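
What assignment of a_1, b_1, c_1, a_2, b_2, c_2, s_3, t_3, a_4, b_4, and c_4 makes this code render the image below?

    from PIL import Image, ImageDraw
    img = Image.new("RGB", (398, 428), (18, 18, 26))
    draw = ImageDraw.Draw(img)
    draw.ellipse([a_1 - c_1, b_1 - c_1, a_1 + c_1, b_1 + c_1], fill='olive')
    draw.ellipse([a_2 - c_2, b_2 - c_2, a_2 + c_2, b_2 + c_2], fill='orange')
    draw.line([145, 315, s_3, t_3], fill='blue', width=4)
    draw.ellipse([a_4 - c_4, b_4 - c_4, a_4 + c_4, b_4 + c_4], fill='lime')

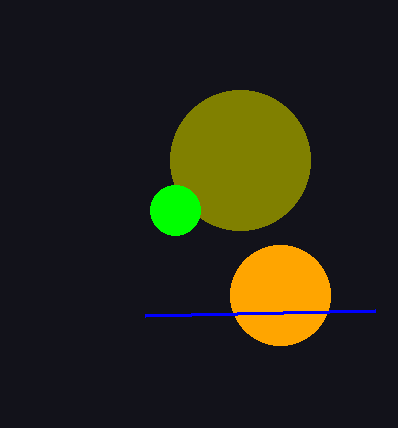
a_1 = 240; b_1 = 160; c_1 = 70; a_2 = 280; b_2 = 295; c_2 = 50; s_3 = 375; t_3 = 310; a_4 = 175; b_4 = 210; c_4 = 25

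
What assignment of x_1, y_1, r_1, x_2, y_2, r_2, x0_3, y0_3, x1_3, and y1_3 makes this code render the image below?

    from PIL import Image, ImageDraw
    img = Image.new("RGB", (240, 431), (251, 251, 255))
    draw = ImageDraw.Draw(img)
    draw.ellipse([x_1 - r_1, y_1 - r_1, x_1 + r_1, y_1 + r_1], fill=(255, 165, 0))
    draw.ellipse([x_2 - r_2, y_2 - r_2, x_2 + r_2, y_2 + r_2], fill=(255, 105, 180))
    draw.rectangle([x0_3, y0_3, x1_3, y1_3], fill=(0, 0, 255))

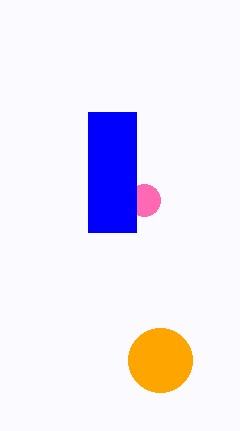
x_1 = 160, y_1 = 360, r_1 = 32, x_2 = 144, y_2 = 200, r_2 = 16, x0_3 = 88, y0_3 = 112, x1_3 = 136, y1_3 = 232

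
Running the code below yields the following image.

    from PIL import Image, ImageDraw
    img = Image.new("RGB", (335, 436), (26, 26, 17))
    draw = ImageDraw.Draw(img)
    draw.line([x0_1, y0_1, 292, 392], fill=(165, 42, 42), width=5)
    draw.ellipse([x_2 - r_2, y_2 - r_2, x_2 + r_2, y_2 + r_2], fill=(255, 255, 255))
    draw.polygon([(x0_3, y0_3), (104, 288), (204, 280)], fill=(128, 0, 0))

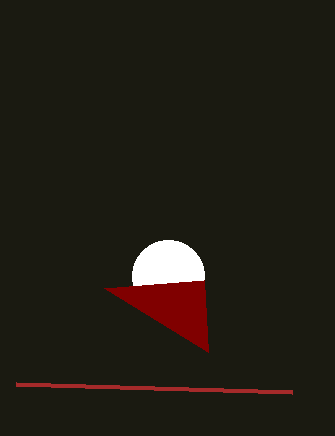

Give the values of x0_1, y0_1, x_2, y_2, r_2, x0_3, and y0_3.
x0_1 = 16
y0_1 = 384
x_2 = 168
y_2 = 276
r_2 = 36
x0_3 = 208
y0_3 = 352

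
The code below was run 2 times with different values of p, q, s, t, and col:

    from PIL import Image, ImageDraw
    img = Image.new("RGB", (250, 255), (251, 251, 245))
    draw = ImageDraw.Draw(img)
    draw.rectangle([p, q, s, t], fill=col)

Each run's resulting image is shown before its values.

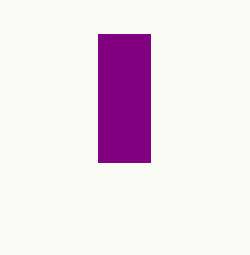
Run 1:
p = 98, q = 34, s = 150, t = 162, col = 'purple'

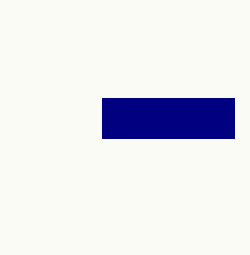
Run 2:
p = 102
q = 98
s = 234
t = 138
col = 'navy'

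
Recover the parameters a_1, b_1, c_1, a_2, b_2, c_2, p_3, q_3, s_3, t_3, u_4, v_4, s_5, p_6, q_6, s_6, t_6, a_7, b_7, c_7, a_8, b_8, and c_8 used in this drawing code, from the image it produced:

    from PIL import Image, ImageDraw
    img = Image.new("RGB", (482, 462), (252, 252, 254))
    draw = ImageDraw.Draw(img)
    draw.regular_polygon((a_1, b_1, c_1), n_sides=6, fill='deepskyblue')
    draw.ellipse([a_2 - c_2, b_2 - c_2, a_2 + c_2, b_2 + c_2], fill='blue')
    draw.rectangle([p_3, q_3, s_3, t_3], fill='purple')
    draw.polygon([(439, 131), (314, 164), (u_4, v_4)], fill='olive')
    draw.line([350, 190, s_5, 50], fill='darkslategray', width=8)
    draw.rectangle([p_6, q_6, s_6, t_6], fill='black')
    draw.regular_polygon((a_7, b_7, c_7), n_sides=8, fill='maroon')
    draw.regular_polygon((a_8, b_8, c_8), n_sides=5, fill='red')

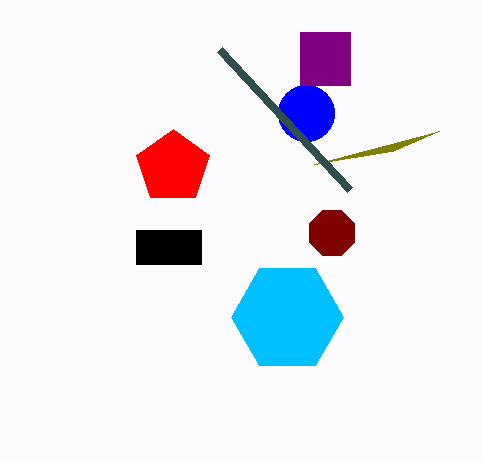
a_1 = 287, b_1 = 317, c_1 = 56, a_2 = 306, b_2 = 113, c_2 = 28, p_3 = 300, q_3 = 32, s_3 = 350, t_3 = 85, u_4 = 393, v_4 = 151, s_5 = 220, p_6 = 136, q_6 = 230, s_6 = 201, t_6 = 264, a_7 = 332, b_7 = 233, c_7 = 24, a_8 = 173, b_8 = 167, c_8 = 38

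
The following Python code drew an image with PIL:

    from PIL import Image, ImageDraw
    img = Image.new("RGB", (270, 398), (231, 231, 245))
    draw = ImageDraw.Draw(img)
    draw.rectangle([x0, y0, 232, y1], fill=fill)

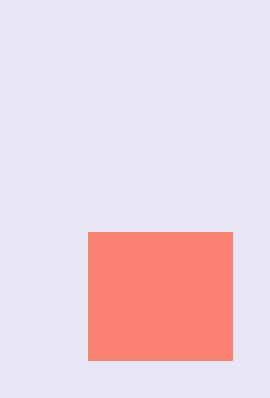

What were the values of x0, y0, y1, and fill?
x0 = 88; y0 = 232; y1 = 360; fill = 'salmon'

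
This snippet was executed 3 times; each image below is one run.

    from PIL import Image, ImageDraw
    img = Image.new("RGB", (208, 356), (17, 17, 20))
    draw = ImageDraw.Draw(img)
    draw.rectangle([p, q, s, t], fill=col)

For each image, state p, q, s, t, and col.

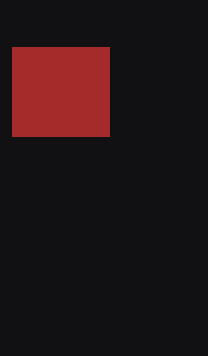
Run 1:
p = 12
q = 47
s = 109
t = 136
col = 'brown'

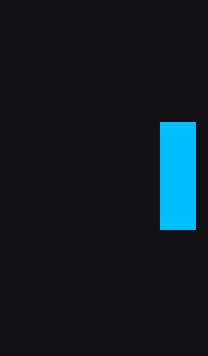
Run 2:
p = 160
q = 122
s = 195
t = 229
col = 'deepskyblue'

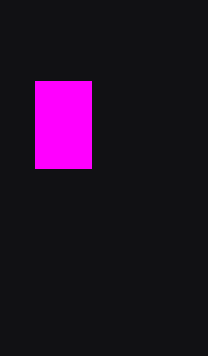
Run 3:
p = 35, q = 81, s = 91, t = 168, col = 'magenta'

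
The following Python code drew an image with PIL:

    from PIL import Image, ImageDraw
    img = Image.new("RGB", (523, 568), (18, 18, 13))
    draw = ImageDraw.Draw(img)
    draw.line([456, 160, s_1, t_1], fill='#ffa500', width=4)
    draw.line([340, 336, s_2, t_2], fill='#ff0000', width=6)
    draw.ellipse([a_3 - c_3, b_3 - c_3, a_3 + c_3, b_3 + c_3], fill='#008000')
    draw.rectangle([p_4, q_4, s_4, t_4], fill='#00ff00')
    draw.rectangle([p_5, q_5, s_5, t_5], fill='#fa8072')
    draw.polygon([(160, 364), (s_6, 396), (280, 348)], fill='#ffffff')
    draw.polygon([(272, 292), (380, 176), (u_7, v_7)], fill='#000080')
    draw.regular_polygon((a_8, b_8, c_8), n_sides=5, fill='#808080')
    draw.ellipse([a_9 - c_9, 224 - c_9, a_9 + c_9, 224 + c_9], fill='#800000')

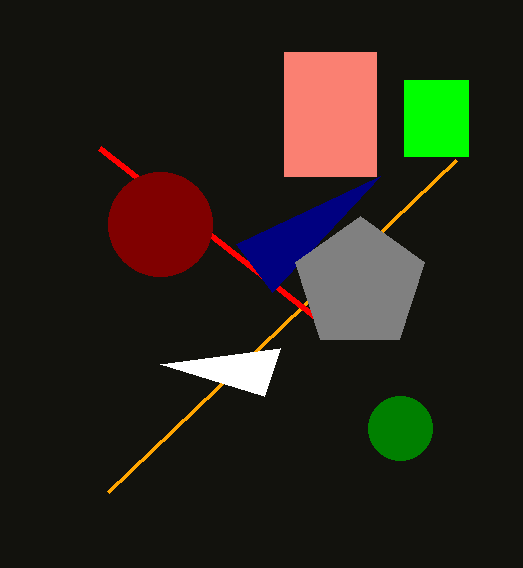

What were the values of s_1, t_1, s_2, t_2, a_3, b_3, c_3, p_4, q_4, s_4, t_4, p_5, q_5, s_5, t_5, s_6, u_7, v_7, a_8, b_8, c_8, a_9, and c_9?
s_1 = 108
t_1 = 492
s_2 = 100
t_2 = 148
a_3 = 400
b_3 = 428
c_3 = 32
p_4 = 404
q_4 = 80
s_4 = 468
t_4 = 156
p_5 = 284
q_5 = 52
s_5 = 376
t_5 = 176
s_6 = 264
u_7 = 236
v_7 = 244
a_8 = 360
b_8 = 284
c_8 = 68
a_9 = 160
c_9 = 52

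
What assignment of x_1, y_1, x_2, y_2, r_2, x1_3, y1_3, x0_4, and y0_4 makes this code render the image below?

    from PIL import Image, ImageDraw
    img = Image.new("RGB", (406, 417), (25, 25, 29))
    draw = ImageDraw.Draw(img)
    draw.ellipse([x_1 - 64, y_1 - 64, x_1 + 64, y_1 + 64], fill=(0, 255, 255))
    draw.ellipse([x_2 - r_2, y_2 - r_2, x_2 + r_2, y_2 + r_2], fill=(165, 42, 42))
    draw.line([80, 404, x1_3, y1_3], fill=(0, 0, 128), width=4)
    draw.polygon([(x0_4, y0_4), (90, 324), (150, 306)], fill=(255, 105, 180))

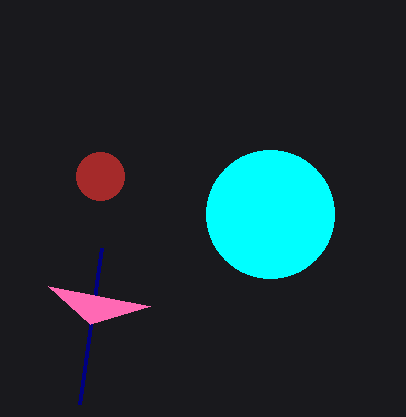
x_1 = 270, y_1 = 214, x_2 = 100, y_2 = 176, r_2 = 24, x1_3 = 102, y1_3 = 248, x0_4 = 48, y0_4 = 286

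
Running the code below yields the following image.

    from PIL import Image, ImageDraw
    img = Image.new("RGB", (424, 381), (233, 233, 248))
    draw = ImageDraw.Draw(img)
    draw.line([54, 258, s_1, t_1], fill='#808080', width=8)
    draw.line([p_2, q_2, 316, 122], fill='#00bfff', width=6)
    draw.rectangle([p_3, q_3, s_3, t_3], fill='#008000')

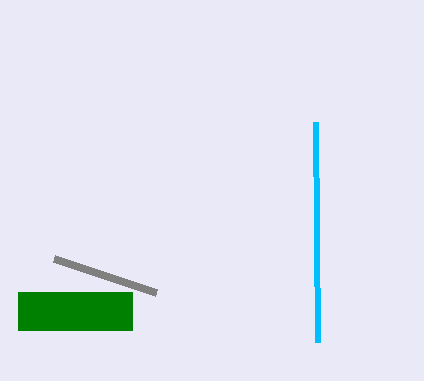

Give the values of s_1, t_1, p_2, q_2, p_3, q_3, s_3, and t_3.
s_1 = 156, t_1 = 292, p_2 = 318, q_2 = 342, p_3 = 18, q_3 = 292, s_3 = 132, t_3 = 330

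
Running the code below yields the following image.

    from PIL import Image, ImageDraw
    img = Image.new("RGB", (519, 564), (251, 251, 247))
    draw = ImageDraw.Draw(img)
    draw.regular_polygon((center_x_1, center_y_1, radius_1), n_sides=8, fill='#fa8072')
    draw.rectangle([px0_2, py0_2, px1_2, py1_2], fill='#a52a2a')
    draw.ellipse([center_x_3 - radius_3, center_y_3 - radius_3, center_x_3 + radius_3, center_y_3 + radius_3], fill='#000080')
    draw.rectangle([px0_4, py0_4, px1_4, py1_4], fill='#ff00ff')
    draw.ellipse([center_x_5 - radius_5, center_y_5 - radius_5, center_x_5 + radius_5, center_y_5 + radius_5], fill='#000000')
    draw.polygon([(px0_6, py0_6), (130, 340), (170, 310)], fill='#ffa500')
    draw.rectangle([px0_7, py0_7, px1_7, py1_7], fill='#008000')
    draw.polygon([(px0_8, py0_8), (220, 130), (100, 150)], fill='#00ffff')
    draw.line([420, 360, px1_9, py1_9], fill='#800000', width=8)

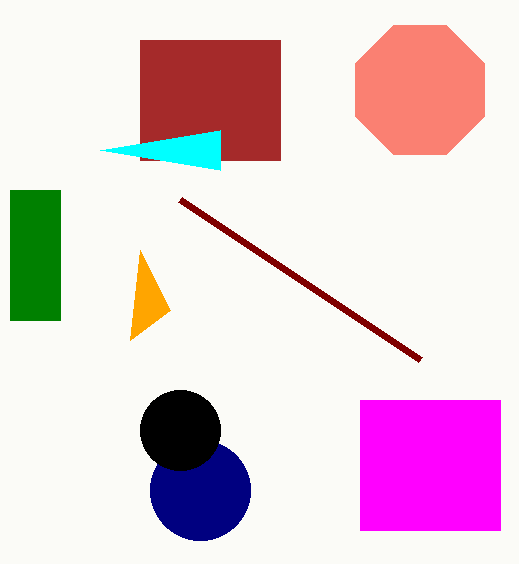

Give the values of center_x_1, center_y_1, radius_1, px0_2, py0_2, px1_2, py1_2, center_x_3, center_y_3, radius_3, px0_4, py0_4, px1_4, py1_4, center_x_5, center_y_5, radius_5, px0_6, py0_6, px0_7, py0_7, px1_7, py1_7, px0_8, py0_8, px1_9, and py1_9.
center_x_1 = 420, center_y_1 = 90, radius_1 = 70, px0_2 = 140, py0_2 = 40, px1_2 = 280, py1_2 = 160, center_x_3 = 200, center_y_3 = 490, radius_3 = 50, px0_4 = 360, py0_4 = 400, px1_4 = 500, py1_4 = 530, center_x_5 = 180, center_y_5 = 430, radius_5 = 40, px0_6 = 140, py0_6 = 250, px0_7 = 10, py0_7 = 190, px1_7 = 60, py1_7 = 320, px0_8 = 220, py0_8 = 170, px1_9 = 180, py1_9 = 200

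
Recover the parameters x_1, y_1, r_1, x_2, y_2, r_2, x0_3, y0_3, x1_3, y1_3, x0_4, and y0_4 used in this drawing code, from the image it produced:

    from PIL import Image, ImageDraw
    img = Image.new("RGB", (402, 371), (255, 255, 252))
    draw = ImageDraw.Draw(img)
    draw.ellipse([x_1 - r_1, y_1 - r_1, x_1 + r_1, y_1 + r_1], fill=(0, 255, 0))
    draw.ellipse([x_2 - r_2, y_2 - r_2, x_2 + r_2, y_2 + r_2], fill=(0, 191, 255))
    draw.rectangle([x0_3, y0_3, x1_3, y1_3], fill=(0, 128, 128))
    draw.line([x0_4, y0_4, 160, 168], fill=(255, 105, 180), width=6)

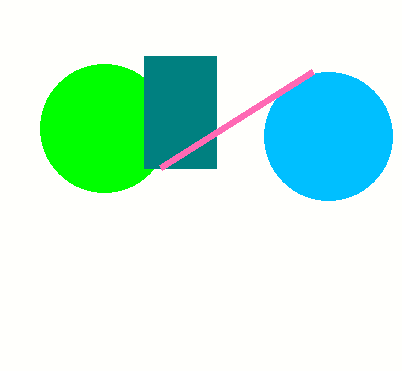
x_1 = 104
y_1 = 128
r_1 = 64
x_2 = 328
y_2 = 136
r_2 = 64
x0_3 = 144
y0_3 = 56
x1_3 = 216
y1_3 = 168
x0_4 = 312
y0_4 = 72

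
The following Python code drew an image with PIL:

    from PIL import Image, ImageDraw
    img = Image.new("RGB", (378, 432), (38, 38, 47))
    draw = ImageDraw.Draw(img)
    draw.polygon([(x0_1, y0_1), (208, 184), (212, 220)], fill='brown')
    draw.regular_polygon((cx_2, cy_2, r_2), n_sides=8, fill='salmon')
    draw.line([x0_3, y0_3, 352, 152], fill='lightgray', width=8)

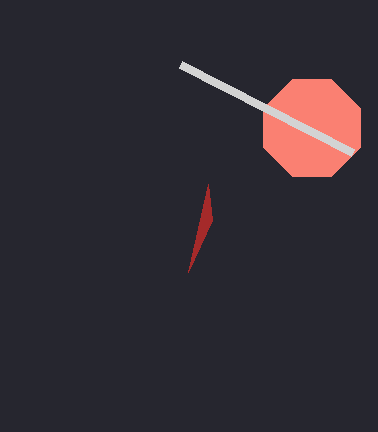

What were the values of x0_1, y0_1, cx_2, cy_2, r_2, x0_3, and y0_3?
x0_1 = 188, y0_1 = 272, cx_2 = 312, cy_2 = 128, r_2 = 52, x0_3 = 180, y0_3 = 64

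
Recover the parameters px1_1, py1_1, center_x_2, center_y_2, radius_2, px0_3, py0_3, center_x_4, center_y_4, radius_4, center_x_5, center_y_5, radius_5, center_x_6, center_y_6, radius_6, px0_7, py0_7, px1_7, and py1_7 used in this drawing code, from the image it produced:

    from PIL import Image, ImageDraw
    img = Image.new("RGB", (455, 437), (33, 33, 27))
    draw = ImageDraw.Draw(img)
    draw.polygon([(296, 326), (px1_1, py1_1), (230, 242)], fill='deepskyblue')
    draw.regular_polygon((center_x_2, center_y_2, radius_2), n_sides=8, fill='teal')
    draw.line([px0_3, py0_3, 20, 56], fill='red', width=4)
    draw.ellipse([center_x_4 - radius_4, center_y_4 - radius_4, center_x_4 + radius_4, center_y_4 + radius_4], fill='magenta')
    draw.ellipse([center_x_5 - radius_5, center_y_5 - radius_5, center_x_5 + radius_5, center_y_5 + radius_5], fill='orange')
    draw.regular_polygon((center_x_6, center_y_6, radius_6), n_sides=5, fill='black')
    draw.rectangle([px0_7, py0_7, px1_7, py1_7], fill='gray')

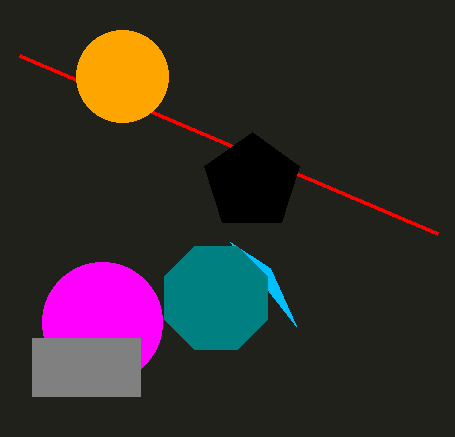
px1_1 = 270, py1_1 = 268, center_x_2 = 216, center_y_2 = 298, radius_2 = 56, px0_3 = 438, py0_3 = 234, center_x_4 = 102, center_y_4 = 322, radius_4 = 60, center_x_5 = 122, center_y_5 = 76, radius_5 = 46, center_x_6 = 252, center_y_6 = 182, radius_6 = 50, px0_7 = 32, py0_7 = 338, px1_7 = 140, py1_7 = 396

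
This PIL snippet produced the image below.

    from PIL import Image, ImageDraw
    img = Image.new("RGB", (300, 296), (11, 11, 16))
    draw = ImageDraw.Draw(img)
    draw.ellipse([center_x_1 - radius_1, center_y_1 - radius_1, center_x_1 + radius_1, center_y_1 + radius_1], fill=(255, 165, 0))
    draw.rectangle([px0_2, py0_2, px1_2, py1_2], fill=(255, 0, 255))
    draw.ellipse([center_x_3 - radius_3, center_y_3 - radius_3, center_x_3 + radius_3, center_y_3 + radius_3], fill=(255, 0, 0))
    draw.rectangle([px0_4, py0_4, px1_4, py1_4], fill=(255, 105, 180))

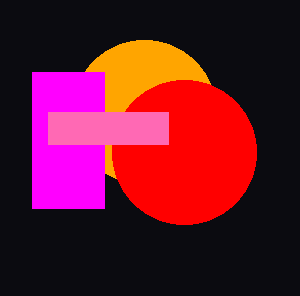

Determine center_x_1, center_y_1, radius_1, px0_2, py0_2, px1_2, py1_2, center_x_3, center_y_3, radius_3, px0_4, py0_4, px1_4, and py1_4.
center_x_1 = 144
center_y_1 = 112
radius_1 = 72
px0_2 = 32
py0_2 = 72
px1_2 = 104
py1_2 = 208
center_x_3 = 184
center_y_3 = 152
radius_3 = 72
px0_4 = 48
py0_4 = 112
px1_4 = 168
py1_4 = 144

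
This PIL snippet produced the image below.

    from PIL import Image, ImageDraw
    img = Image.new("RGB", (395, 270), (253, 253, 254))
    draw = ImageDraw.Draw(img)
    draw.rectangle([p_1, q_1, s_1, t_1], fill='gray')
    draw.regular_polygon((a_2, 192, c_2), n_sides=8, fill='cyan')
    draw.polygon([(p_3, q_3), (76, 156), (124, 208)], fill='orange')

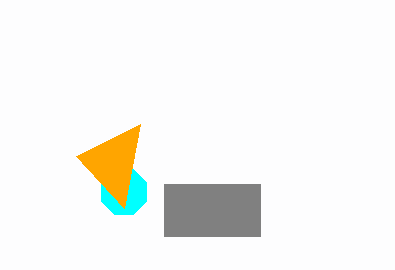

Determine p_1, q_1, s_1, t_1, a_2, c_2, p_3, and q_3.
p_1 = 164; q_1 = 184; s_1 = 260; t_1 = 236; a_2 = 124; c_2 = 24; p_3 = 140; q_3 = 124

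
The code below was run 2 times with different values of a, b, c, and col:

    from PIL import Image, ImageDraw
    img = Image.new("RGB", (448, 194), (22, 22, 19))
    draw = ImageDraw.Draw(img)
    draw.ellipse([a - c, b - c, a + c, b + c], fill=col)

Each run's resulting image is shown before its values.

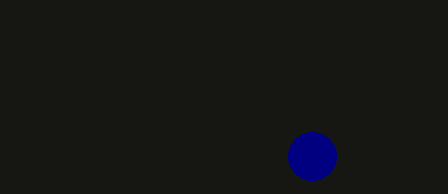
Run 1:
a = 312, b = 156, c = 24, col = 'navy'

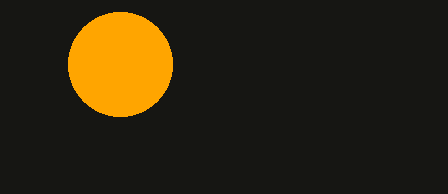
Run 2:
a = 120, b = 64, c = 52, col = 'orange'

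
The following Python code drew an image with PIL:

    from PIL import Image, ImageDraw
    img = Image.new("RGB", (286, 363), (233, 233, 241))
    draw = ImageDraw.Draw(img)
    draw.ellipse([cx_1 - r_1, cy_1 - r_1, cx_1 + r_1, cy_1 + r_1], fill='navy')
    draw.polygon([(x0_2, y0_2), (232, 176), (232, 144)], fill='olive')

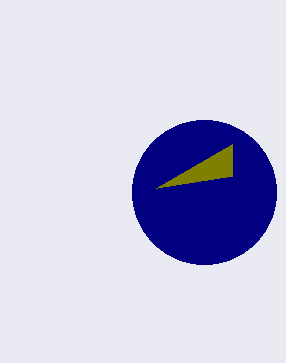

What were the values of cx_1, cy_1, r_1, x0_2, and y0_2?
cx_1 = 204; cy_1 = 192; r_1 = 72; x0_2 = 156; y0_2 = 188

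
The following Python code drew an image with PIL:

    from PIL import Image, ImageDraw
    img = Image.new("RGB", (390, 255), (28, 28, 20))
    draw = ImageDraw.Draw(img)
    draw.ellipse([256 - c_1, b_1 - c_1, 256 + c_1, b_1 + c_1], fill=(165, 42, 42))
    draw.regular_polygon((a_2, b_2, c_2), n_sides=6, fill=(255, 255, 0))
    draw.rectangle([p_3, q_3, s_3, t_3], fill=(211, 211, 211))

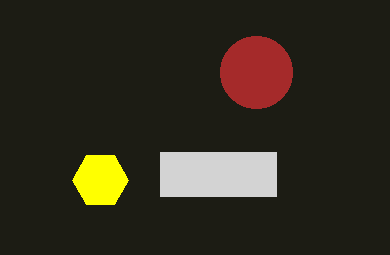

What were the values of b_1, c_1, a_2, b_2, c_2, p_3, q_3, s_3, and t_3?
b_1 = 72; c_1 = 36; a_2 = 100; b_2 = 180; c_2 = 28; p_3 = 160; q_3 = 152; s_3 = 276; t_3 = 196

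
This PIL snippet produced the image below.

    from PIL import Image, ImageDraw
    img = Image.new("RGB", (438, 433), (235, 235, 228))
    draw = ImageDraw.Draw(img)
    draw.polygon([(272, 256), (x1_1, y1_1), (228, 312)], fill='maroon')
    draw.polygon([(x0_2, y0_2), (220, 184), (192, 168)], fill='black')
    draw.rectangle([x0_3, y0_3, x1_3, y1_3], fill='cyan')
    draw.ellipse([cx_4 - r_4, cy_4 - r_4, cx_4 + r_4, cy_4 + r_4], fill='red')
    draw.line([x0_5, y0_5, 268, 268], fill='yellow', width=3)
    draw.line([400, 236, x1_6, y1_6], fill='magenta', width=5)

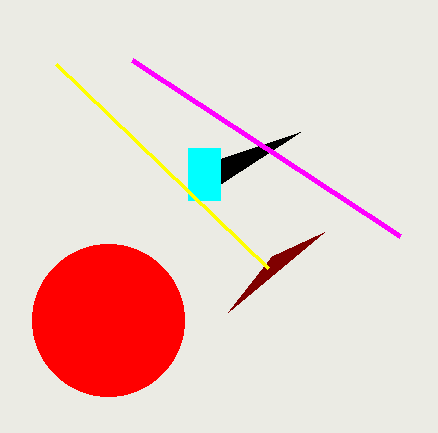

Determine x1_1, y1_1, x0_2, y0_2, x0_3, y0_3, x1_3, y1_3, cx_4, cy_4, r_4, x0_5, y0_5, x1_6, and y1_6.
x1_1 = 324, y1_1 = 232, x0_2 = 300, y0_2 = 132, x0_3 = 188, y0_3 = 148, x1_3 = 220, y1_3 = 200, cx_4 = 108, cy_4 = 320, r_4 = 76, x0_5 = 56, y0_5 = 64, x1_6 = 132, y1_6 = 60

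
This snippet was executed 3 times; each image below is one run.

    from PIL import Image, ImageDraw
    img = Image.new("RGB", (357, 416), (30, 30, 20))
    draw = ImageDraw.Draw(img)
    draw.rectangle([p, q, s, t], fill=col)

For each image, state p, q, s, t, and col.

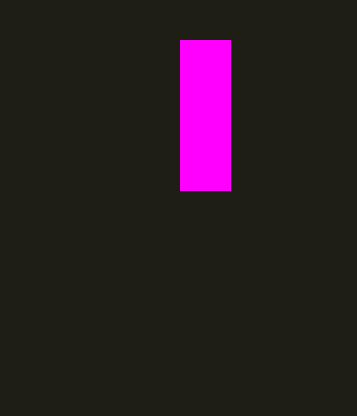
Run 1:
p = 180
q = 40
s = 230
t = 190
col = 'magenta'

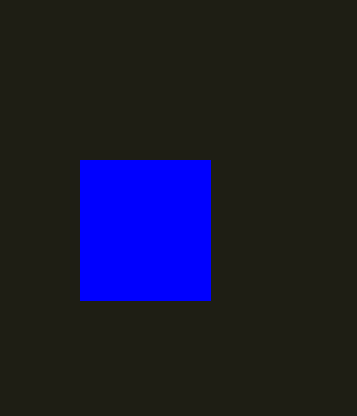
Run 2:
p = 80; q = 160; s = 210; t = 300; col = 'blue'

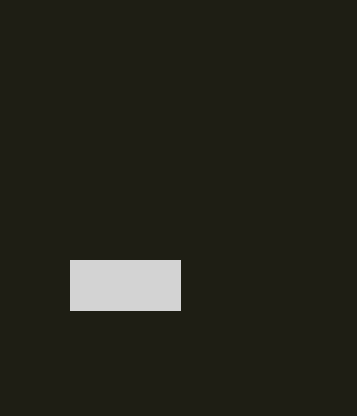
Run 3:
p = 70, q = 260, s = 180, t = 310, col = 'lightgray'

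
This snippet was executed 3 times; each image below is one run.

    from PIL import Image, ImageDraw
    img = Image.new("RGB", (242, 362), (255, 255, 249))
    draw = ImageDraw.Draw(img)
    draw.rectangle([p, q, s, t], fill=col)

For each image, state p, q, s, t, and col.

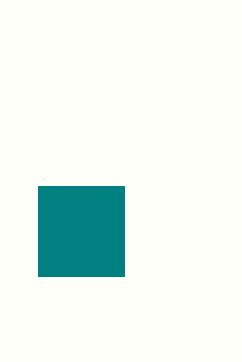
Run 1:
p = 38, q = 186, s = 124, t = 276, col = 'teal'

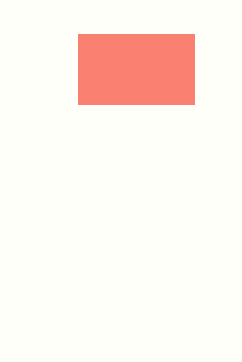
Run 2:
p = 78
q = 34
s = 194
t = 104
col = 'salmon'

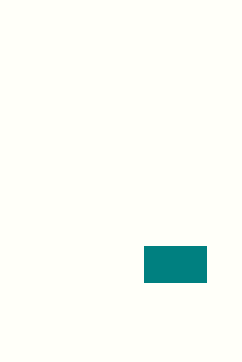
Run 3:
p = 144; q = 246; s = 206; t = 282; col = 'teal'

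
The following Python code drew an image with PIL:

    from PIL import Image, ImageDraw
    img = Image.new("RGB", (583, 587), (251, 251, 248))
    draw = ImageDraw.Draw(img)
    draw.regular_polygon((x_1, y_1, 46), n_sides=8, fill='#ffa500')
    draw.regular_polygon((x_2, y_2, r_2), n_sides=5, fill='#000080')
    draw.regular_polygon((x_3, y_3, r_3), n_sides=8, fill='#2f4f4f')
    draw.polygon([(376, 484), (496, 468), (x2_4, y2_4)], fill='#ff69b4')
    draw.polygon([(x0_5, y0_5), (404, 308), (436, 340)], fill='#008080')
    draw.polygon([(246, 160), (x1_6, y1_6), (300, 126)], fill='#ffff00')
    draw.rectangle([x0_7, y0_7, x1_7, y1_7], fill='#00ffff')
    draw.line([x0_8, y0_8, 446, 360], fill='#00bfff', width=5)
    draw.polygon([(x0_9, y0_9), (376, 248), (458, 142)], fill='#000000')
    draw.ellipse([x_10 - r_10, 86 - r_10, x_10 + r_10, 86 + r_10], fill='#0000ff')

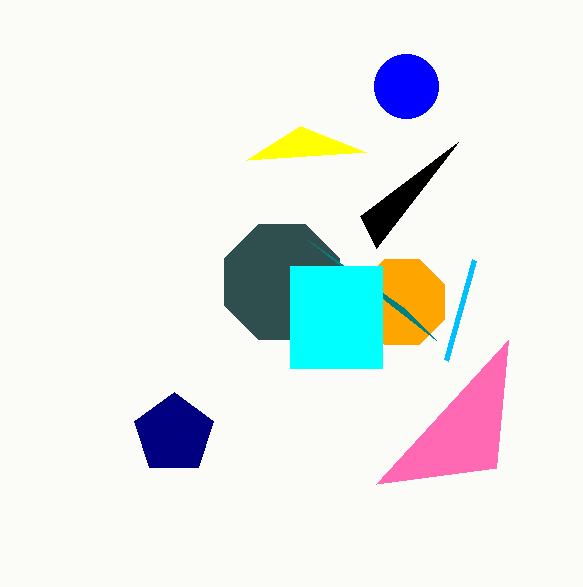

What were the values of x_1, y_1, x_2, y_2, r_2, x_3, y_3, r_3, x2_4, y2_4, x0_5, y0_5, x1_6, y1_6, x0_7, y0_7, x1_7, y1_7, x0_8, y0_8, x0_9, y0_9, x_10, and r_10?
x_1 = 402
y_1 = 302
x_2 = 174
y_2 = 434
r_2 = 42
x_3 = 282
y_3 = 282
r_3 = 62
x2_4 = 508
y2_4 = 340
x0_5 = 308
y0_5 = 240
x1_6 = 366
y1_6 = 152
x0_7 = 290
y0_7 = 266
x1_7 = 382
y1_7 = 368
x0_8 = 474
y0_8 = 260
x0_9 = 360
y0_9 = 216
x_10 = 406
r_10 = 32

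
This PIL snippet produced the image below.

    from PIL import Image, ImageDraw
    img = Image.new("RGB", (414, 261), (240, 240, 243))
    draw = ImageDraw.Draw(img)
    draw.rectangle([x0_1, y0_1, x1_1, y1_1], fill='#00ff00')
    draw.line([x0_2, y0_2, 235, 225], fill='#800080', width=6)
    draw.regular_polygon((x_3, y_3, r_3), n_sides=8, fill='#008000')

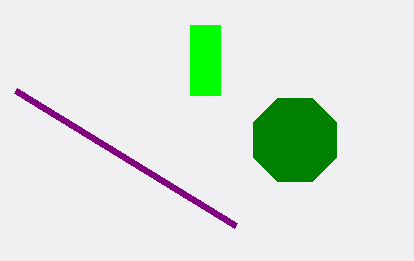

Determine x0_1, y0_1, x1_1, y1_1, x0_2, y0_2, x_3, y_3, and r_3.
x0_1 = 190
y0_1 = 25
x1_1 = 220
y1_1 = 95
x0_2 = 15
y0_2 = 90
x_3 = 295
y_3 = 140
r_3 = 45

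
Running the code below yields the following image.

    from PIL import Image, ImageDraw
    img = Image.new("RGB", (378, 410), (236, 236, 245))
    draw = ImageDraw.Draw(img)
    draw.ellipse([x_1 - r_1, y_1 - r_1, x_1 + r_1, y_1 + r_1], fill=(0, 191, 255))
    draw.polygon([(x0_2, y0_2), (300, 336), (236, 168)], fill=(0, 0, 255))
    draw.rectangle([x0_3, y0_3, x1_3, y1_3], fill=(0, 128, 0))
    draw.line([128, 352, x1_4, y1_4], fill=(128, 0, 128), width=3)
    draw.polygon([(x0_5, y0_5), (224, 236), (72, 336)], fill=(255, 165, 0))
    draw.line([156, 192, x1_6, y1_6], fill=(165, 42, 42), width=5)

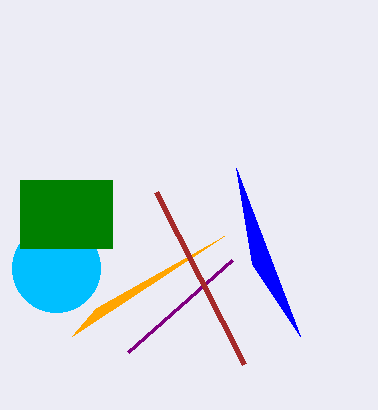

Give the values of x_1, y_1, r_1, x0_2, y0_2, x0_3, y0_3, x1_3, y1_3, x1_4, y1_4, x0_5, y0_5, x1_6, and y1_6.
x_1 = 56, y_1 = 268, r_1 = 44, x0_2 = 252, y0_2 = 264, x0_3 = 20, y0_3 = 180, x1_3 = 112, y1_3 = 248, x1_4 = 232, y1_4 = 260, x0_5 = 96, y0_5 = 308, x1_6 = 244, y1_6 = 364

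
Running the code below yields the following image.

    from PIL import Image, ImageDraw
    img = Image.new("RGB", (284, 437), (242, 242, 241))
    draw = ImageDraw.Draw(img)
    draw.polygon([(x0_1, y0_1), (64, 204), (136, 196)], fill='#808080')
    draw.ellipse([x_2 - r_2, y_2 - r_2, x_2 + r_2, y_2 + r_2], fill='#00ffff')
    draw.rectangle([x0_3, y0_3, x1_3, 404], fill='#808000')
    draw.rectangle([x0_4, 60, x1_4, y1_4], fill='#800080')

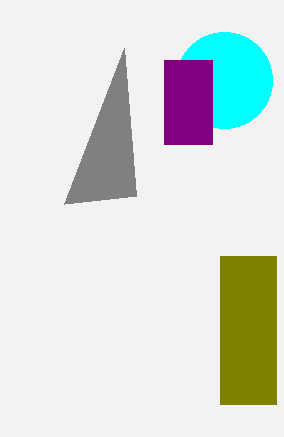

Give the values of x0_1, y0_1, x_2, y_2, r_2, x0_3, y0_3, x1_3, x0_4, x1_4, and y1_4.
x0_1 = 124; y0_1 = 48; x_2 = 224; y_2 = 80; r_2 = 48; x0_3 = 220; y0_3 = 256; x1_3 = 276; x0_4 = 164; x1_4 = 212; y1_4 = 144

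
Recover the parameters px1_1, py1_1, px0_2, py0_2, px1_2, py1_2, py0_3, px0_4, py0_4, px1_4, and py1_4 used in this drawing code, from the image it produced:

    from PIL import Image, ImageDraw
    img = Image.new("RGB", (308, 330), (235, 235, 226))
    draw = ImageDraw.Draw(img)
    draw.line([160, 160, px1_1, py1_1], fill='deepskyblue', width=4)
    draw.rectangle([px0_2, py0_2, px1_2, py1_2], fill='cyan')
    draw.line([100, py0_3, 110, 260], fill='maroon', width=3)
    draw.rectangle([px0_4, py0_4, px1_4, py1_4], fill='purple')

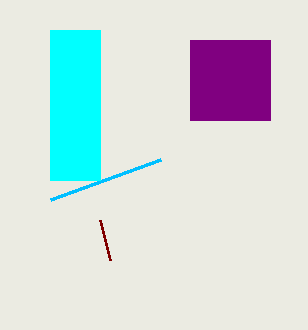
px1_1 = 50; py1_1 = 200; px0_2 = 50; py0_2 = 30; px1_2 = 100; py1_2 = 180; py0_3 = 220; px0_4 = 190; py0_4 = 40; px1_4 = 270; py1_4 = 120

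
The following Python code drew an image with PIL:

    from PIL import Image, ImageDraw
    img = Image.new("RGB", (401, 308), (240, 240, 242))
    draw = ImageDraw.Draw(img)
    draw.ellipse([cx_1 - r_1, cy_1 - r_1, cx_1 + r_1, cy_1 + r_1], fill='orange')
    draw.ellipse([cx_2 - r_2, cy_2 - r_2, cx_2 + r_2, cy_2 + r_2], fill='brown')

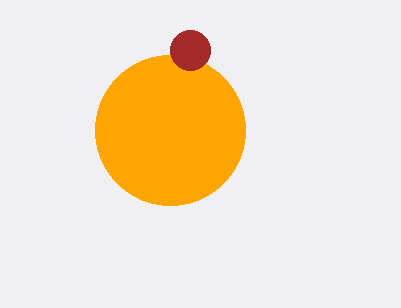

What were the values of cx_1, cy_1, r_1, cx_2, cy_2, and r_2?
cx_1 = 170, cy_1 = 130, r_1 = 75, cx_2 = 190, cy_2 = 50, r_2 = 20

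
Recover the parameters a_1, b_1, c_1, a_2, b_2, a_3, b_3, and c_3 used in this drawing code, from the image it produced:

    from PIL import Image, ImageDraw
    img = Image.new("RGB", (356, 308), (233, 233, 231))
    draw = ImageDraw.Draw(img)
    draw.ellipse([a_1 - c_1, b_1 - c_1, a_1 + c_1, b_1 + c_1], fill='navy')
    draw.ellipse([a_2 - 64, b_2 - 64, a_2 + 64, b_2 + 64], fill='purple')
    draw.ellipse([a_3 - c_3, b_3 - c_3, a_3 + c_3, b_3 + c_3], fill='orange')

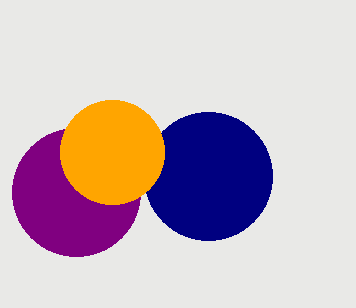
a_1 = 208; b_1 = 176; c_1 = 64; a_2 = 76; b_2 = 192; a_3 = 112; b_3 = 152; c_3 = 52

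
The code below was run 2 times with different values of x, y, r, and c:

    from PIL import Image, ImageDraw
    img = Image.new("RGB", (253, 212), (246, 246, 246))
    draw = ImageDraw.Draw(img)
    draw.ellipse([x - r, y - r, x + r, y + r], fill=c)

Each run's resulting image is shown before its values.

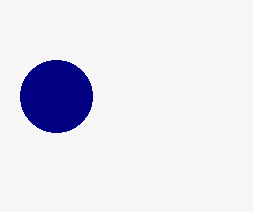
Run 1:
x = 56
y = 96
r = 36
c = 'navy'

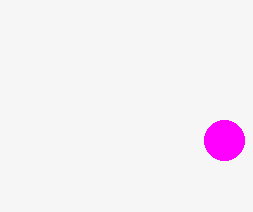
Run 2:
x = 224
y = 140
r = 20
c = 'magenta'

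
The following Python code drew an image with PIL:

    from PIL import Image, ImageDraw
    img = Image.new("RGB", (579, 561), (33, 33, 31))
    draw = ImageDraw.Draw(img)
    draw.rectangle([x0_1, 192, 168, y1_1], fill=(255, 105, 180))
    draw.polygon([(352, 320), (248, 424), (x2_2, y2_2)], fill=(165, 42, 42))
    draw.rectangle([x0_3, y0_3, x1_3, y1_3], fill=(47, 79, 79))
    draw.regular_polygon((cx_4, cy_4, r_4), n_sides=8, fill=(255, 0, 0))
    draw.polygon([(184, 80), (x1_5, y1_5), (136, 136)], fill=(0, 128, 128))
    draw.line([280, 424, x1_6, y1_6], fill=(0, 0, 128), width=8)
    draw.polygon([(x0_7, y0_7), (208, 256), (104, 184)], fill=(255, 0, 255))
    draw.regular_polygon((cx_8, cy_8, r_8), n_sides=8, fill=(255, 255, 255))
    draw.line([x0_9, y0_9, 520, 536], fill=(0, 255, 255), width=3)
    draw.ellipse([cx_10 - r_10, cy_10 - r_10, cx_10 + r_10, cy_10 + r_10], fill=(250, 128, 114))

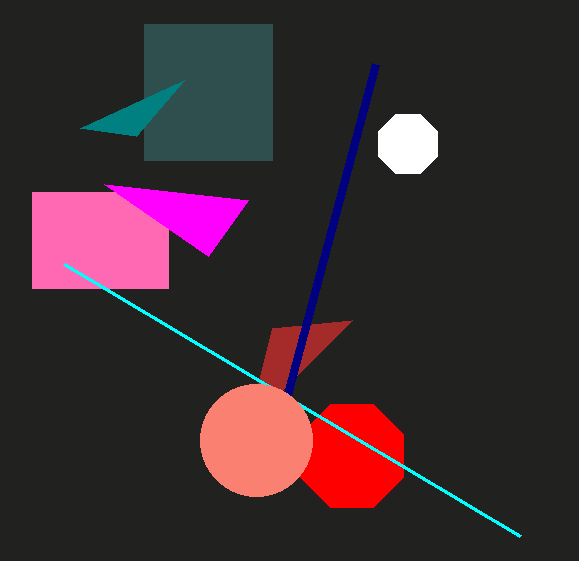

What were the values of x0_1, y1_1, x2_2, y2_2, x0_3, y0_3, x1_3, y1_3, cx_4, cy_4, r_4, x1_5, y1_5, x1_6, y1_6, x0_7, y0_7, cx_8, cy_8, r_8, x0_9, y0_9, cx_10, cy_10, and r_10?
x0_1 = 32; y1_1 = 288; x2_2 = 272; y2_2 = 328; x0_3 = 144; y0_3 = 24; x1_3 = 272; y1_3 = 160; cx_4 = 352; cy_4 = 456; r_4 = 56; x1_5 = 80; y1_5 = 128; x1_6 = 376; y1_6 = 64; x0_7 = 248; y0_7 = 200; cx_8 = 408; cy_8 = 144; r_8 = 32; x0_9 = 64; y0_9 = 264; cx_10 = 256; cy_10 = 440; r_10 = 56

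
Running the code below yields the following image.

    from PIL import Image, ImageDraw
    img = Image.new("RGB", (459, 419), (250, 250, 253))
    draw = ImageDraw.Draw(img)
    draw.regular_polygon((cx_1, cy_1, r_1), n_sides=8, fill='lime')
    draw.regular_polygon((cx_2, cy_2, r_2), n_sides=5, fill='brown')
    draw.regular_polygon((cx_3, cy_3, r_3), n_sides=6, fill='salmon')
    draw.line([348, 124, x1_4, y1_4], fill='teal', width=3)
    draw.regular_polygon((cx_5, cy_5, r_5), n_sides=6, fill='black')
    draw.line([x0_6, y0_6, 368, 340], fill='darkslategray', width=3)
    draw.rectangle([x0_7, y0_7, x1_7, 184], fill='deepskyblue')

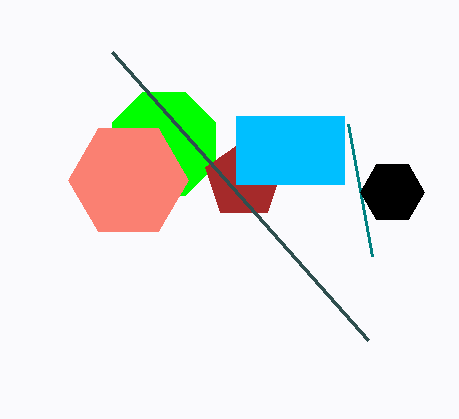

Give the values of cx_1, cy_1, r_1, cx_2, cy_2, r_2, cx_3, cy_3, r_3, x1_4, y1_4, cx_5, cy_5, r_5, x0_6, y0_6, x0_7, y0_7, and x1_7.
cx_1 = 164, cy_1 = 144, r_1 = 56, cx_2 = 244, cy_2 = 180, r_2 = 40, cx_3 = 128, cy_3 = 180, r_3 = 60, x1_4 = 372, y1_4 = 256, cx_5 = 392, cy_5 = 192, r_5 = 32, x0_6 = 112, y0_6 = 52, x0_7 = 236, y0_7 = 116, x1_7 = 344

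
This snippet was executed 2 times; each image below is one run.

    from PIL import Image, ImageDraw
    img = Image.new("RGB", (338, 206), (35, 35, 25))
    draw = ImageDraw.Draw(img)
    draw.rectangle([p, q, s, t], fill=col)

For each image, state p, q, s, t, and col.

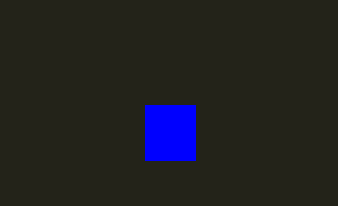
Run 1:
p = 145
q = 105
s = 195
t = 160
col = 'blue'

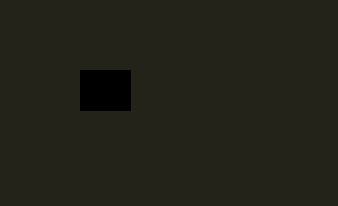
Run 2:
p = 80
q = 70
s = 130
t = 110
col = 'black'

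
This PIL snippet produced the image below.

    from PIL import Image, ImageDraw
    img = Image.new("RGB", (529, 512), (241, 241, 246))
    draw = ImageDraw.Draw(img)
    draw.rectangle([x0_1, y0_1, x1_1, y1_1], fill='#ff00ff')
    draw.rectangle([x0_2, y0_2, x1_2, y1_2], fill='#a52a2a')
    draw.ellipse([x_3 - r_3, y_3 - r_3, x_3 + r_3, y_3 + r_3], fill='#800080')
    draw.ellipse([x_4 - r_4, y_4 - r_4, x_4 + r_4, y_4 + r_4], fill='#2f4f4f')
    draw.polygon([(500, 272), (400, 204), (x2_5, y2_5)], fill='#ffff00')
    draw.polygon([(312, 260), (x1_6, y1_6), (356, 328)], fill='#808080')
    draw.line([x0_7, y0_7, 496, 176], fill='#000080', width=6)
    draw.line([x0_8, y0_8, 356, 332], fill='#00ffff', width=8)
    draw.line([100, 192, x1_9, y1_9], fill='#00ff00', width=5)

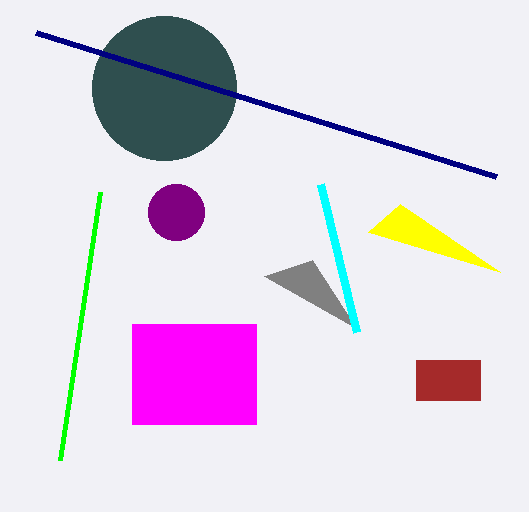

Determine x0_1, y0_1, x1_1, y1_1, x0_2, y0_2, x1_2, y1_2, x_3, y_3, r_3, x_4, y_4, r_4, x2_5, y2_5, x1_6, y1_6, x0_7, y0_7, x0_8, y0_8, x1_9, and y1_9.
x0_1 = 132
y0_1 = 324
x1_1 = 256
y1_1 = 424
x0_2 = 416
y0_2 = 360
x1_2 = 480
y1_2 = 400
x_3 = 176
y_3 = 212
r_3 = 28
x_4 = 164
y_4 = 88
r_4 = 72
x2_5 = 368
y2_5 = 232
x1_6 = 264
y1_6 = 276
x0_7 = 36
y0_7 = 32
x0_8 = 320
y0_8 = 184
x1_9 = 60
y1_9 = 460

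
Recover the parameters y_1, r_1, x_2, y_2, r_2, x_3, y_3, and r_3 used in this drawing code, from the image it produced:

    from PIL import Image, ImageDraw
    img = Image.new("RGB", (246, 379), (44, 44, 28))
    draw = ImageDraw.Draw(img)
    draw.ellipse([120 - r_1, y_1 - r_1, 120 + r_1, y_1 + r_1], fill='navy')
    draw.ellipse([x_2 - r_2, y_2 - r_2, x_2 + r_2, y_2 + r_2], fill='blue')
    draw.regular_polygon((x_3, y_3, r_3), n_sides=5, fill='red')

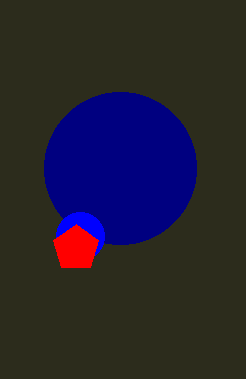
y_1 = 168; r_1 = 76; x_2 = 80; y_2 = 236; r_2 = 24; x_3 = 76; y_3 = 248; r_3 = 24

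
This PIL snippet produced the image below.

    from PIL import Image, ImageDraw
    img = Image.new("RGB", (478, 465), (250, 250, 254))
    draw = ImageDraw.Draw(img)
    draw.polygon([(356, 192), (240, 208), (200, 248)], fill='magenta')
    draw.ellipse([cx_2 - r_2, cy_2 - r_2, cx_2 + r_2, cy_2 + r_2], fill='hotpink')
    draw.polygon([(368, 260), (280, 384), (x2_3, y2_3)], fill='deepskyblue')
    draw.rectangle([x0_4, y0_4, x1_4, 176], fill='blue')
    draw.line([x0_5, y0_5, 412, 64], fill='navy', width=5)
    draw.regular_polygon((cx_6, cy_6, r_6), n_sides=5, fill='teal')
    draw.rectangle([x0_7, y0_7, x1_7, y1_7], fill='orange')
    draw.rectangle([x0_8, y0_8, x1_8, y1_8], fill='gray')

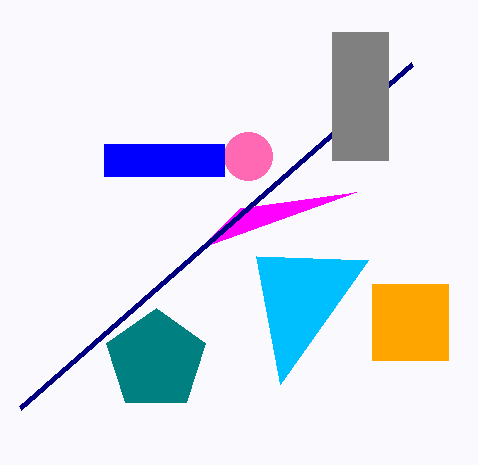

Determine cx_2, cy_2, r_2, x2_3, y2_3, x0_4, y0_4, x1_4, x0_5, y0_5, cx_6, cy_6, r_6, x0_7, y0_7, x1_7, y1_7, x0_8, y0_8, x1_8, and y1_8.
cx_2 = 248; cy_2 = 156; r_2 = 24; x2_3 = 256; y2_3 = 256; x0_4 = 104; y0_4 = 144; x1_4 = 224; x0_5 = 20; y0_5 = 408; cx_6 = 156; cy_6 = 360; r_6 = 52; x0_7 = 372; y0_7 = 284; x1_7 = 448; y1_7 = 360; x0_8 = 332; y0_8 = 32; x1_8 = 388; y1_8 = 160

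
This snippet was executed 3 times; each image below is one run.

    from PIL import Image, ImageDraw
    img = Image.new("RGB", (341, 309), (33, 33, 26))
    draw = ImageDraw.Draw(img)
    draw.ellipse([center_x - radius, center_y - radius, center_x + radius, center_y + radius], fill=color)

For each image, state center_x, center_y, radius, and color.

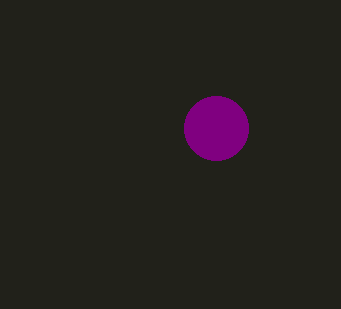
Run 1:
center_x = 216, center_y = 128, radius = 32, color = 'purple'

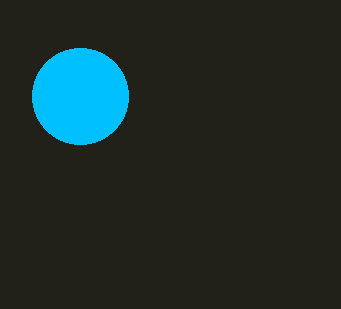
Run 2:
center_x = 80, center_y = 96, radius = 48, color = 'deepskyblue'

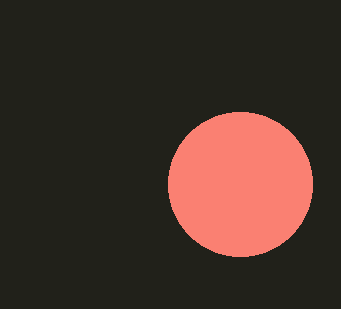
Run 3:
center_x = 240; center_y = 184; radius = 72; color = 'salmon'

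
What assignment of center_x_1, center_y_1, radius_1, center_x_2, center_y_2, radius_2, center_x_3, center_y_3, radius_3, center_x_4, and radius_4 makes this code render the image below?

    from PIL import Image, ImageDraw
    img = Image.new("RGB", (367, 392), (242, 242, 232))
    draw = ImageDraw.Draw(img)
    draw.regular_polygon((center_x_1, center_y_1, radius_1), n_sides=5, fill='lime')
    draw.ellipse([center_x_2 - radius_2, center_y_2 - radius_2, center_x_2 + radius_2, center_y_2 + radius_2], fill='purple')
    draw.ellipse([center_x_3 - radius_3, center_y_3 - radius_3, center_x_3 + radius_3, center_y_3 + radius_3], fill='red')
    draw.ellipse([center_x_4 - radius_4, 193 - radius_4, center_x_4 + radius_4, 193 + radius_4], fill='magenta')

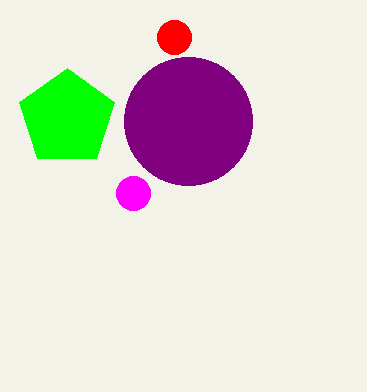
center_x_1 = 67, center_y_1 = 118, radius_1 = 50, center_x_2 = 188, center_y_2 = 121, radius_2 = 64, center_x_3 = 174, center_y_3 = 37, radius_3 = 17, center_x_4 = 133, radius_4 = 17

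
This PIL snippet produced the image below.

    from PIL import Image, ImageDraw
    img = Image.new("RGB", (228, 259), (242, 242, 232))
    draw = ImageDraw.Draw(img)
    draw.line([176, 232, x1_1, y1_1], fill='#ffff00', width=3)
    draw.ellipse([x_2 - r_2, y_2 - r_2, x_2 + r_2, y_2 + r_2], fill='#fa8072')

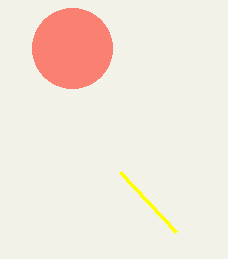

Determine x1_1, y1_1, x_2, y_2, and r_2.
x1_1 = 120, y1_1 = 172, x_2 = 72, y_2 = 48, r_2 = 40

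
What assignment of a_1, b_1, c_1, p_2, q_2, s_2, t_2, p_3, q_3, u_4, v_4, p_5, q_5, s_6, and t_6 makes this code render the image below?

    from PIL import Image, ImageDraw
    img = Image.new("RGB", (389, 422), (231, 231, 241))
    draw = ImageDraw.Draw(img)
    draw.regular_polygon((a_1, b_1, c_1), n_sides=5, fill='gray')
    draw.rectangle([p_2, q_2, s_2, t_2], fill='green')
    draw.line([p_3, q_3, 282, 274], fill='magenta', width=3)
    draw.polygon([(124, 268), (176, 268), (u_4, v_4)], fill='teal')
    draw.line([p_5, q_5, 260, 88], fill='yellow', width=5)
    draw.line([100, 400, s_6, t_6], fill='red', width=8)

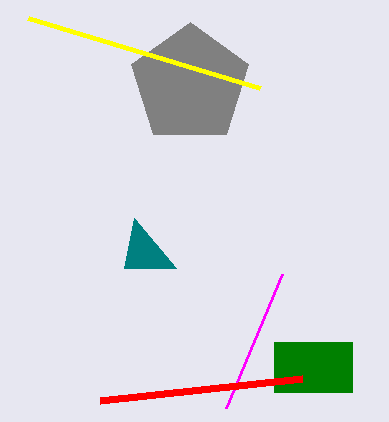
a_1 = 190; b_1 = 84; c_1 = 62; p_2 = 274; q_2 = 342; s_2 = 352; t_2 = 392; p_3 = 226; q_3 = 408; u_4 = 134; v_4 = 218; p_5 = 28; q_5 = 18; s_6 = 302; t_6 = 378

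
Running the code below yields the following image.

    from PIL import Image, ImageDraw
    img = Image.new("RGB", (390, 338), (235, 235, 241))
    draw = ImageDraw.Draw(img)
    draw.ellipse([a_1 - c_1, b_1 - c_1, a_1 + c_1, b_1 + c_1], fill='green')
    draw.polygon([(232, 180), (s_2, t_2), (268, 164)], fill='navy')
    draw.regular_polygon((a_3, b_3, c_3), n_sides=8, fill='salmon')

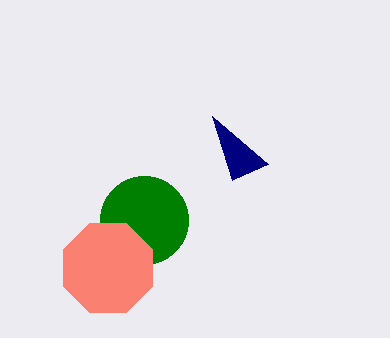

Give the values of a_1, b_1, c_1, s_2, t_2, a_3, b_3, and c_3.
a_1 = 144; b_1 = 220; c_1 = 44; s_2 = 212; t_2 = 116; a_3 = 108; b_3 = 268; c_3 = 48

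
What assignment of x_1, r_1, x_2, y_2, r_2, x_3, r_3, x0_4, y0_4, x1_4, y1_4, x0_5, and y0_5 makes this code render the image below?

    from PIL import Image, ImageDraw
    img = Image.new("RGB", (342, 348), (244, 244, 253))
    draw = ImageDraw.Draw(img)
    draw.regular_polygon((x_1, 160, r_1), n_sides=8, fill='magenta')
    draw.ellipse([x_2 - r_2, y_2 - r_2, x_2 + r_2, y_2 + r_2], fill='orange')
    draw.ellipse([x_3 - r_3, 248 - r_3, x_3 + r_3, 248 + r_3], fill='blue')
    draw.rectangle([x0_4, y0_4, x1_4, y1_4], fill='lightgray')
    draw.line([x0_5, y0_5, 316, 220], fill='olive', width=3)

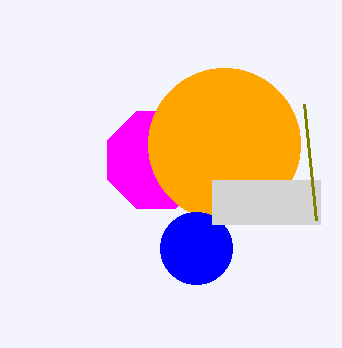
x_1 = 156
r_1 = 52
x_2 = 224
y_2 = 144
r_2 = 76
x_3 = 196
r_3 = 36
x0_4 = 212
y0_4 = 180
x1_4 = 320
y1_4 = 224
x0_5 = 304
y0_5 = 104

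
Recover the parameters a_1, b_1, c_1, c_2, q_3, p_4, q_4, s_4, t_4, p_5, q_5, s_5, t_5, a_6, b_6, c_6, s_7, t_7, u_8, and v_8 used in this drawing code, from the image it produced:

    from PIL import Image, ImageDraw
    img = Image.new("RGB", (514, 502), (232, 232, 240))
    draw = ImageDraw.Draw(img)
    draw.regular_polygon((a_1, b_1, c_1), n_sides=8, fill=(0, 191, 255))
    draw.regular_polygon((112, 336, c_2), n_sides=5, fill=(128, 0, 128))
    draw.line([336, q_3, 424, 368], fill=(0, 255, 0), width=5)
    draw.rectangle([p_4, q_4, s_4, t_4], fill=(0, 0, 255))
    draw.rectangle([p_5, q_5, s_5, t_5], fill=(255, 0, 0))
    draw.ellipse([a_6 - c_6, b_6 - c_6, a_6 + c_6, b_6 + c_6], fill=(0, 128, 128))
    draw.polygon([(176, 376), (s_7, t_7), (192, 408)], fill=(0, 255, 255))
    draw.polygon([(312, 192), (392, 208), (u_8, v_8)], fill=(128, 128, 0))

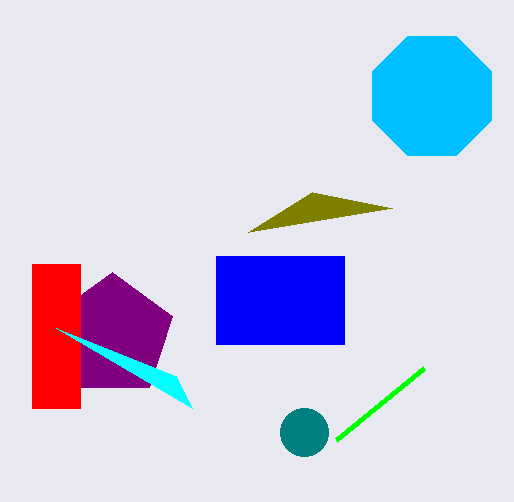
a_1 = 432
b_1 = 96
c_1 = 64
c_2 = 64
q_3 = 440
p_4 = 216
q_4 = 256
s_4 = 344
t_4 = 344
p_5 = 32
q_5 = 264
s_5 = 80
t_5 = 408
a_6 = 304
b_6 = 432
c_6 = 24
s_7 = 56
t_7 = 328
u_8 = 248
v_8 = 232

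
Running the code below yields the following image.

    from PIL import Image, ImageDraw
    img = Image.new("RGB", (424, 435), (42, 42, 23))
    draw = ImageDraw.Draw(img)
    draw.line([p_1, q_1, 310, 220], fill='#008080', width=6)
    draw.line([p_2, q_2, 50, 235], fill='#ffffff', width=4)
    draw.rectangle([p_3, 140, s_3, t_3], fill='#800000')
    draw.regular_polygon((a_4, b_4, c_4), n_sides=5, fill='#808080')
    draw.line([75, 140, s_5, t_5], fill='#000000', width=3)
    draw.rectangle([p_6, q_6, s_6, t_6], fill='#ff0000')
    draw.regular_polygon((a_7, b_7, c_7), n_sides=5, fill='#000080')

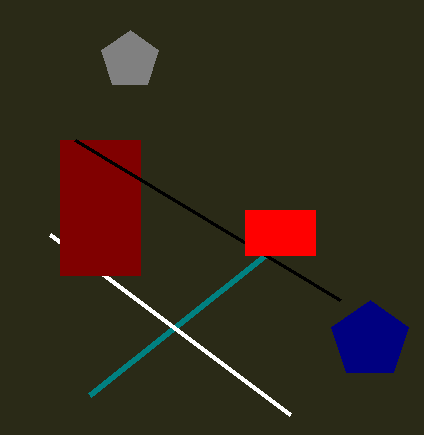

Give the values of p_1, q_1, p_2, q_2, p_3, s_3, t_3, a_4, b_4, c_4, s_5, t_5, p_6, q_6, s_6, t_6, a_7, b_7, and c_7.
p_1 = 90, q_1 = 395, p_2 = 290, q_2 = 415, p_3 = 60, s_3 = 140, t_3 = 275, a_4 = 130, b_4 = 60, c_4 = 30, s_5 = 340, t_5 = 300, p_6 = 245, q_6 = 210, s_6 = 315, t_6 = 255, a_7 = 370, b_7 = 340, c_7 = 40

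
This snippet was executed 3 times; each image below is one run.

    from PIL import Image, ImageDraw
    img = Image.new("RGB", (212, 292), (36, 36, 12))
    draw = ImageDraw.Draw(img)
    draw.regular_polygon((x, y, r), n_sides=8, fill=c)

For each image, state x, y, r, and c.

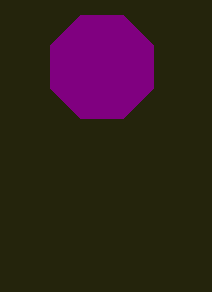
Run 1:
x = 102; y = 67; r = 56; c = 'purple'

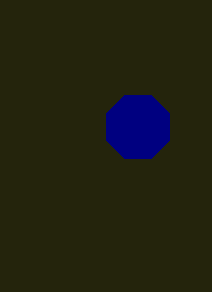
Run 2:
x = 138
y = 127
r = 34
c = 'navy'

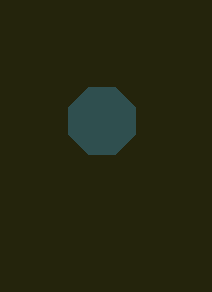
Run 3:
x = 102, y = 121, r = 36, c = 'darkslategray'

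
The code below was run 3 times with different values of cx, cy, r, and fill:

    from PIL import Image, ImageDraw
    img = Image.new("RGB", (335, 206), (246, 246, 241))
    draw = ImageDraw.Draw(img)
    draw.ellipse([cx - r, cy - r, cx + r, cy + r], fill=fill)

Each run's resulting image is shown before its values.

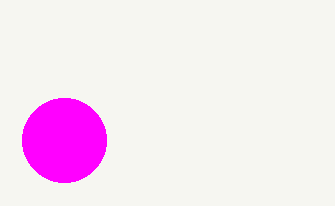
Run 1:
cx = 64; cy = 140; r = 42; fill = 'magenta'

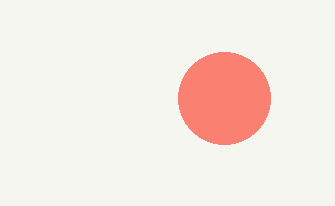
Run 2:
cx = 224, cy = 98, r = 46, fill = 'salmon'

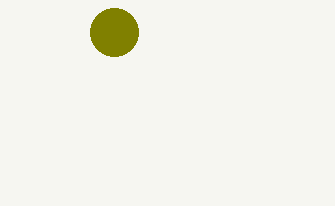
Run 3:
cx = 114, cy = 32, r = 24, fill = 'olive'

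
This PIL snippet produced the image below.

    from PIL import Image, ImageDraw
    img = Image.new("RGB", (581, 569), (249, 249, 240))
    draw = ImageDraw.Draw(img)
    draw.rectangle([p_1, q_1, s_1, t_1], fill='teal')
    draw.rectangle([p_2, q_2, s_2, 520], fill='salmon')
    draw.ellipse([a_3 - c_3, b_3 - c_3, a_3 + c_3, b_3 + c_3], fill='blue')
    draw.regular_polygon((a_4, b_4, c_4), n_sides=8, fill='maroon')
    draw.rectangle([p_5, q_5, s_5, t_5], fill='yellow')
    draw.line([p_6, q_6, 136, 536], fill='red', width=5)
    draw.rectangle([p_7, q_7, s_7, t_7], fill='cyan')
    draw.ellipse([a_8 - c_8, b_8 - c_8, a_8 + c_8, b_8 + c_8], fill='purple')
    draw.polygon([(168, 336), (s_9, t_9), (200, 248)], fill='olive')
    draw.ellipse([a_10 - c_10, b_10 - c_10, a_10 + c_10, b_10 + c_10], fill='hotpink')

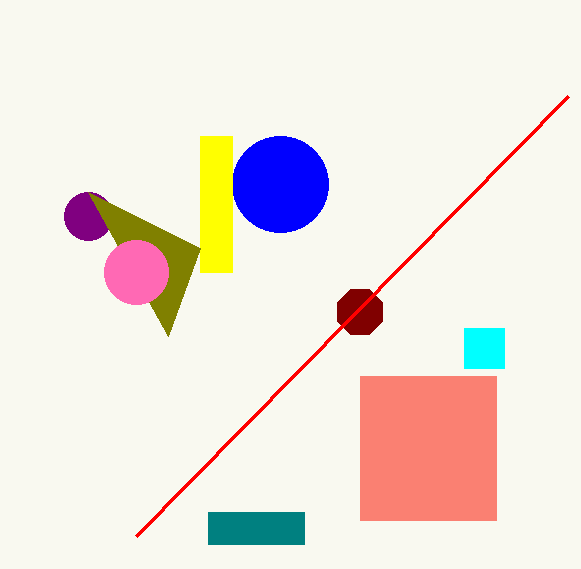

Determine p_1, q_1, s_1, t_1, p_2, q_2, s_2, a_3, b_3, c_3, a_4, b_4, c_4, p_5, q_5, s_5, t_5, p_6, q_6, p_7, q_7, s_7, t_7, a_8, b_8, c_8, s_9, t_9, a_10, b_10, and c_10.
p_1 = 208, q_1 = 512, s_1 = 304, t_1 = 544, p_2 = 360, q_2 = 376, s_2 = 496, a_3 = 280, b_3 = 184, c_3 = 48, a_4 = 360, b_4 = 312, c_4 = 24, p_5 = 200, q_5 = 136, s_5 = 232, t_5 = 272, p_6 = 568, q_6 = 96, p_7 = 464, q_7 = 328, s_7 = 504, t_7 = 368, a_8 = 88, b_8 = 216, c_8 = 24, s_9 = 88, t_9 = 192, a_10 = 136, b_10 = 272, c_10 = 32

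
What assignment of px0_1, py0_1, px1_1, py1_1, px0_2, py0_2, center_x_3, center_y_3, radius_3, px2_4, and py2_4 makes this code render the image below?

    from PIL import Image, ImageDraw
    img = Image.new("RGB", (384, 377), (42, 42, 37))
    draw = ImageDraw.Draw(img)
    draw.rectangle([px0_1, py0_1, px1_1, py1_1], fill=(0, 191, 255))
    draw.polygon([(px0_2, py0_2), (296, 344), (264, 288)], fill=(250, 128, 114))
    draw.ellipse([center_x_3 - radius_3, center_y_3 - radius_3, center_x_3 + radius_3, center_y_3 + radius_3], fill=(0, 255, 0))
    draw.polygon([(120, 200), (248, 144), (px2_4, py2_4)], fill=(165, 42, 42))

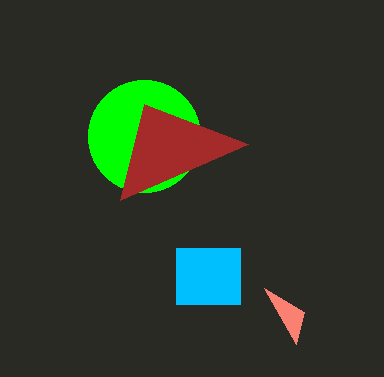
px0_1 = 176, py0_1 = 248, px1_1 = 240, py1_1 = 304, px0_2 = 304, py0_2 = 312, center_x_3 = 144, center_y_3 = 136, radius_3 = 56, px2_4 = 144, py2_4 = 104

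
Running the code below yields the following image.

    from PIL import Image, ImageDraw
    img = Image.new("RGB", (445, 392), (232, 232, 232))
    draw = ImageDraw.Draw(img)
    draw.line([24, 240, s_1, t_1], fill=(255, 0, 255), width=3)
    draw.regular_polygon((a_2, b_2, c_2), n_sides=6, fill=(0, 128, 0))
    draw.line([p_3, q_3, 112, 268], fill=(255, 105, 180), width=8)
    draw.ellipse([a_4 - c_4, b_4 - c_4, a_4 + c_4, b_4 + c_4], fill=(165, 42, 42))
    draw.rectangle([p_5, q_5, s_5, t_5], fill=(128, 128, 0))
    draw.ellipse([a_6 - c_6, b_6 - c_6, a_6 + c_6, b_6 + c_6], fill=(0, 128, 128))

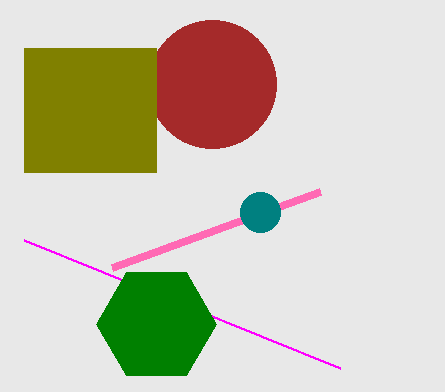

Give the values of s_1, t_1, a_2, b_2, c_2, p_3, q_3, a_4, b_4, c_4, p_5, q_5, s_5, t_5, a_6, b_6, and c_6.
s_1 = 340, t_1 = 368, a_2 = 156, b_2 = 324, c_2 = 60, p_3 = 320, q_3 = 192, a_4 = 212, b_4 = 84, c_4 = 64, p_5 = 24, q_5 = 48, s_5 = 156, t_5 = 172, a_6 = 260, b_6 = 212, c_6 = 20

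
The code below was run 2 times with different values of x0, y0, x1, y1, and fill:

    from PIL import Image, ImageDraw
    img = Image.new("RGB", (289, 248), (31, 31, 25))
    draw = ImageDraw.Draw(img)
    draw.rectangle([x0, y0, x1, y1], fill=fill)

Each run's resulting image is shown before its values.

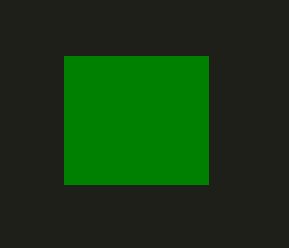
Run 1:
x0 = 64; y0 = 56; x1 = 208; y1 = 184; fill = 'green'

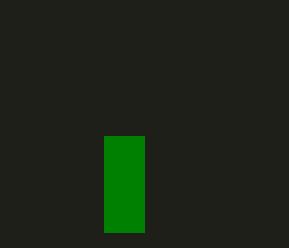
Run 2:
x0 = 104, y0 = 136, x1 = 144, y1 = 232, fill = 'green'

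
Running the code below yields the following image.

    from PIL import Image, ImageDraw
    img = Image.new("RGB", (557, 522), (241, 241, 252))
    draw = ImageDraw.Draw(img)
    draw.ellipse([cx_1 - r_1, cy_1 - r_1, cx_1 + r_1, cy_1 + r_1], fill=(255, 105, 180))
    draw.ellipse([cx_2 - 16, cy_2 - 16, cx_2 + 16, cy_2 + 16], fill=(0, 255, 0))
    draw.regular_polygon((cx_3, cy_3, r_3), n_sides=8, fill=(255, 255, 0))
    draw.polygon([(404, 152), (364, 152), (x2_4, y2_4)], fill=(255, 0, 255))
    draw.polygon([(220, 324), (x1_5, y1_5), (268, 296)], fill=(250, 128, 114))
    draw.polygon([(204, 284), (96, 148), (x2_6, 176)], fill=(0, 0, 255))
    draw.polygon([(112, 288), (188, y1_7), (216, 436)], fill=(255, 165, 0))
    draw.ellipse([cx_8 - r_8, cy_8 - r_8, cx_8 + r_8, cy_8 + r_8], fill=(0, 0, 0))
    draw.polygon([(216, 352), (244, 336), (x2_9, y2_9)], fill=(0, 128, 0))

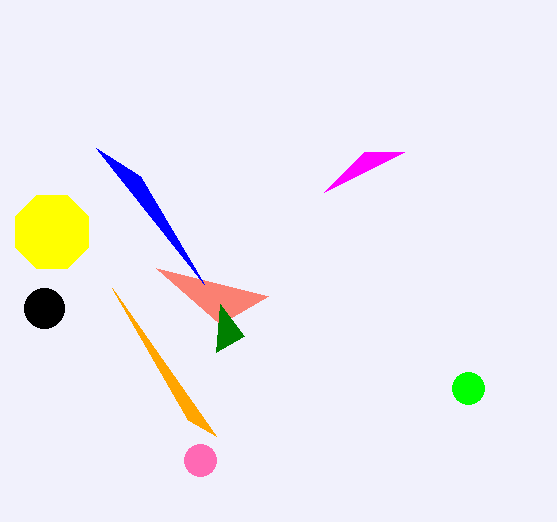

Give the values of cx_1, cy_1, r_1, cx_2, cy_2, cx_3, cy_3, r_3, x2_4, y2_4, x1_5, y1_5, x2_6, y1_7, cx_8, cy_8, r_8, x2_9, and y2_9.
cx_1 = 200, cy_1 = 460, r_1 = 16, cx_2 = 468, cy_2 = 388, cx_3 = 52, cy_3 = 232, r_3 = 40, x2_4 = 324, y2_4 = 192, x1_5 = 156, y1_5 = 268, x2_6 = 140, y1_7 = 420, cx_8 = 44, cy_8 = 308, r_8 = 20, x2_9 = 220, y2_9 = 304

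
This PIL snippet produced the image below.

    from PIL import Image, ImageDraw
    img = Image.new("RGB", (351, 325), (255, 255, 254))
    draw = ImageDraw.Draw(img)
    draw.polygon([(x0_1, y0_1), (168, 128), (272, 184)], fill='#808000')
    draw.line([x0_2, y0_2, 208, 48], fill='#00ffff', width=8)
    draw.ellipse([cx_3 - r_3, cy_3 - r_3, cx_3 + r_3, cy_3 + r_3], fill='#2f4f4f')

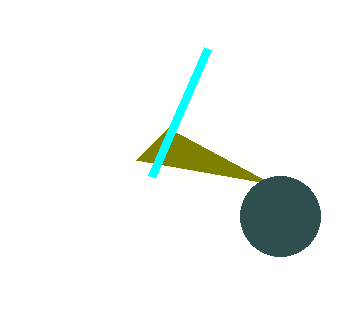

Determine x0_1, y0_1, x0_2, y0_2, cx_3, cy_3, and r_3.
x0_1 = 136
y0_1 = 160
x0_2 = 152
y0_2 = 176
cx_3 = 280
cy_3 = 216
r_3 = 40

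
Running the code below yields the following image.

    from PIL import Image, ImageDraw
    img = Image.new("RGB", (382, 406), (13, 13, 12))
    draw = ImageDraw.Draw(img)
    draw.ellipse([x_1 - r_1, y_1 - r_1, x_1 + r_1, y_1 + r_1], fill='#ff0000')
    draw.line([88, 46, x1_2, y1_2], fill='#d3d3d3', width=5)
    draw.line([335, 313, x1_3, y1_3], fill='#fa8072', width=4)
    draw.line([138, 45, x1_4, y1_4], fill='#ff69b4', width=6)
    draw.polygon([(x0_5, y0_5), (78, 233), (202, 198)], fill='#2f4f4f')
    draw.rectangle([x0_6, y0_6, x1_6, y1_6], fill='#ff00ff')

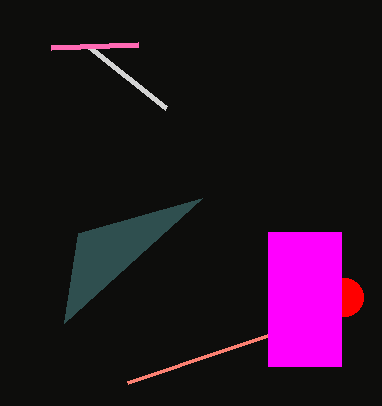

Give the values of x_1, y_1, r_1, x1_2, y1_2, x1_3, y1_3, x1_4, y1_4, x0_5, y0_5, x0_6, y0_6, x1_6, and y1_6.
x_1 = 344; y_1 = 297; r_1 = 19; x1_2 = 166; y1_2 = 108; x1_3 = 127; y1_3 = 383; x1_4 = 51; y1_4 = 48; x0_5 = 64; y0_5 = 323; x0_6 = 268; y0_6 = 232; x1_6 = 341; y1_6 = 366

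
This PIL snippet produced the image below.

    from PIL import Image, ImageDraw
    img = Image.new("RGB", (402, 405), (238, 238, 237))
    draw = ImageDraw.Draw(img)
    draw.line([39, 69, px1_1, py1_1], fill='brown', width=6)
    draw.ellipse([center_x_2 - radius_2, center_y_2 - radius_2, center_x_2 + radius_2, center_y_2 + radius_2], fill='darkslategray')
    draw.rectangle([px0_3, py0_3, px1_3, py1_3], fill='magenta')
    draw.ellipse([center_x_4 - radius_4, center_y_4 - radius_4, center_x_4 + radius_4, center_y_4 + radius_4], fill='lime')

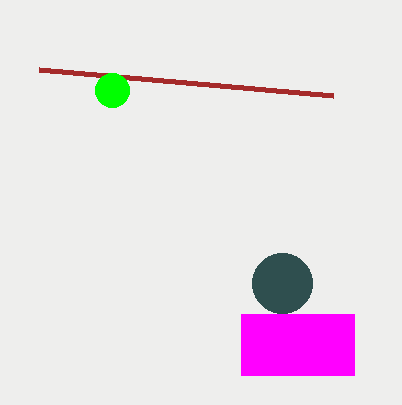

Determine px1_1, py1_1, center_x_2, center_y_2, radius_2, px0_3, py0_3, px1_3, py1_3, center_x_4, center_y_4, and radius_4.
px1_1 = 333; py1_1 = 95; center_x_2 = 282; center_y_2 = 283; radius_2 = 30; px0_3 = 241; py0_3 = 314; px1_3 = 354; py1_3 = 375; center_x_4 = 112; center_y_4 = 90; radius_4 = 17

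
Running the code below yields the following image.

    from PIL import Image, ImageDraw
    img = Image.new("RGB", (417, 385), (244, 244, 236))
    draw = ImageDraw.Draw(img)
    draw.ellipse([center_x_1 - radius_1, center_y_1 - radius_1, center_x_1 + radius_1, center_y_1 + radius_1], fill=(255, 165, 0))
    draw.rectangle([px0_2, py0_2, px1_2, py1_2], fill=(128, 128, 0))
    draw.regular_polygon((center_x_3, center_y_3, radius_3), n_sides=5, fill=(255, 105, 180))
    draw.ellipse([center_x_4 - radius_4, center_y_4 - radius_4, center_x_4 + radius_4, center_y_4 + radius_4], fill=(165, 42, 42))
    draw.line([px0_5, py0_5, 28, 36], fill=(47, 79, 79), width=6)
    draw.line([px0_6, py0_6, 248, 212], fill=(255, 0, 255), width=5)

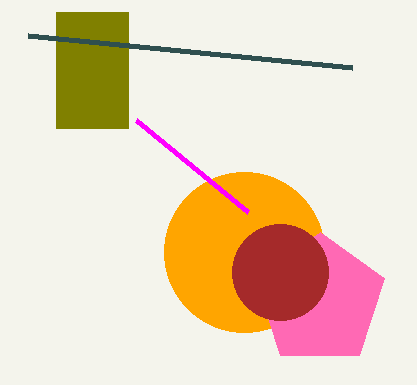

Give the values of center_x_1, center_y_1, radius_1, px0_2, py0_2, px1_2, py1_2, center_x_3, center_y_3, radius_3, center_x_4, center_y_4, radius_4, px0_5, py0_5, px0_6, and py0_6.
center_x_1 = 244; center_y_1 = 252; radius_1 = 80; px0_2 = 56; py0_2 = 12; px1_2 = 128; py1_2 = 128; center_x_3 = 320; center_y_3 = 300; radius_3 = 68; center_x_4 = 280; center_y_4 = 272; radius_4 = 48; px0_5 = 352; py0_5 = 68; px0_6 = 136; py0_6 = 120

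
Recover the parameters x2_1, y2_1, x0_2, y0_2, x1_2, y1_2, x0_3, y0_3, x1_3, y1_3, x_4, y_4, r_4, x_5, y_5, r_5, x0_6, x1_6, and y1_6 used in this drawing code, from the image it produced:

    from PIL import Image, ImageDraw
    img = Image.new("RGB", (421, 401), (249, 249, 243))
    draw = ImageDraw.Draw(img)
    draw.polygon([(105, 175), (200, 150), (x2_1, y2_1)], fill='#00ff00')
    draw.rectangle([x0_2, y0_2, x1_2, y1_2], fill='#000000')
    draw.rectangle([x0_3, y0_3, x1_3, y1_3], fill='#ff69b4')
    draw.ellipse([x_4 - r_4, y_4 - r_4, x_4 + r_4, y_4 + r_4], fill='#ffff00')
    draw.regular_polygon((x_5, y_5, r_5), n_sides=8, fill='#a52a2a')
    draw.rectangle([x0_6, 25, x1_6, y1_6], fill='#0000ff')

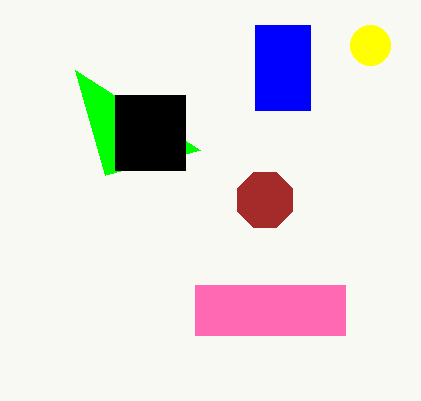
x2_1 = 75, y2_1 = 70, x0_2 = 115, y0_2 = 95, x1_2 = 185, y1_2 = 170, x0_3 = 195, y0_3 = 285, x1_3 = 345, y1_3 = 335, x_4 = 370, y_4 = 45, r_4 = 20, x_5 = 265, y_5 = 200, r_5 = 30, x0_6 = 255, x1_6 = 310, y1_6 = 110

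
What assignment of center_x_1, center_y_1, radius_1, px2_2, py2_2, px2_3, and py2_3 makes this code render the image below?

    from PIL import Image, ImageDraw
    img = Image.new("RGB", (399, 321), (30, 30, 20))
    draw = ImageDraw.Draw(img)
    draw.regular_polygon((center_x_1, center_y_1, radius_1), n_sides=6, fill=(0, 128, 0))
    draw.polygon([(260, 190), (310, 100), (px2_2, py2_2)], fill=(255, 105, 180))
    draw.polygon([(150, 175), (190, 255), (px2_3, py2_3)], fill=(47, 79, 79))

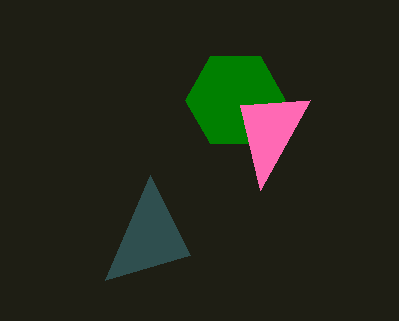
center_x_1 = 235; center_y_1 = 100; radius_1 = 50; px2_2 = 240; py2_2 = 105; px2_3 = 105; py2_3 = 280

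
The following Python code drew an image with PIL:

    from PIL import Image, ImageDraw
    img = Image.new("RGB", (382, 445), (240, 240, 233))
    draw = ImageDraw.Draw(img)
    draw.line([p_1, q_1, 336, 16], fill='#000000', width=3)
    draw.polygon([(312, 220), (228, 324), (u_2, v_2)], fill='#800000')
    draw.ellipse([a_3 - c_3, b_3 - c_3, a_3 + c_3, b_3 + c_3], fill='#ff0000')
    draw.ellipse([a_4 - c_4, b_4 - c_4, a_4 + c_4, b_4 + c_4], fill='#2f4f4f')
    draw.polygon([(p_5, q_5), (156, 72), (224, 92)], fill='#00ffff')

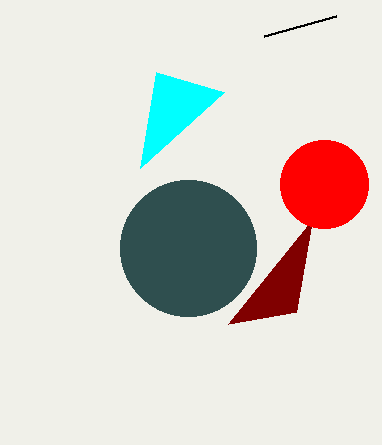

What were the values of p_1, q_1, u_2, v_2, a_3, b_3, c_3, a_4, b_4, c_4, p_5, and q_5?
p_1 = 264
q_1 = 36
u_2 = 296
v_2 = 312
a_3 = 324
b_3 = 184
c_3 = 44
a_4 = 188
b_4 = 248
c_4 = 68
p_5 = 140
q_5 = 168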